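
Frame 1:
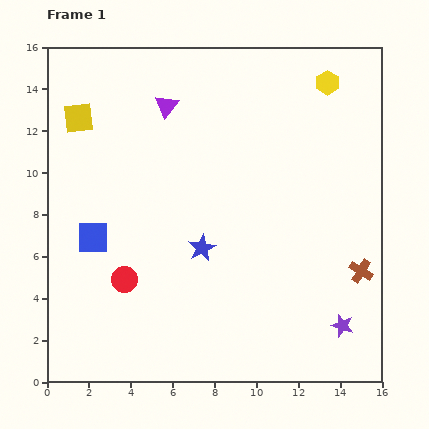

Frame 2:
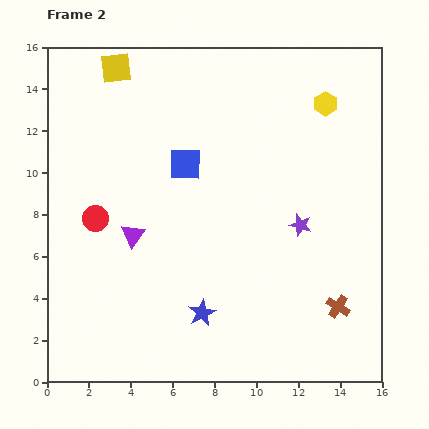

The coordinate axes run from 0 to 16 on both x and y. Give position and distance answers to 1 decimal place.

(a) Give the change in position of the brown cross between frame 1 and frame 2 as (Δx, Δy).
(-1.1, -1.7)

The brown cross was at (15.0, 5.3) in frame 1 and (13.9, 3.6) in frame 2.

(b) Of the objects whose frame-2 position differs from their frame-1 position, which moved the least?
the yellow hexagon

(moved 1.0)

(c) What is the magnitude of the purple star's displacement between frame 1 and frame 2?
5.2

The purple star moved from (14.1, 2.7) to (12.1, 7.5), a distance of √(2.0² + 4.8²) ≈ 5.2.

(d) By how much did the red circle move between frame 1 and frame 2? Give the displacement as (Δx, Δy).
(-1.4, 2.9)

The red circle was at (3.7, 4.9) in frame 1 and (2.3, 7.8) in frame 2.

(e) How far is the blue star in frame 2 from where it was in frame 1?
3.1

The blue star moved from (7.4, 6.4) to (7.4, 3.3), a distance of √(0.0² + 3.1²) ≈ 3.1.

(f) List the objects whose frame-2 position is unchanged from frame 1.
none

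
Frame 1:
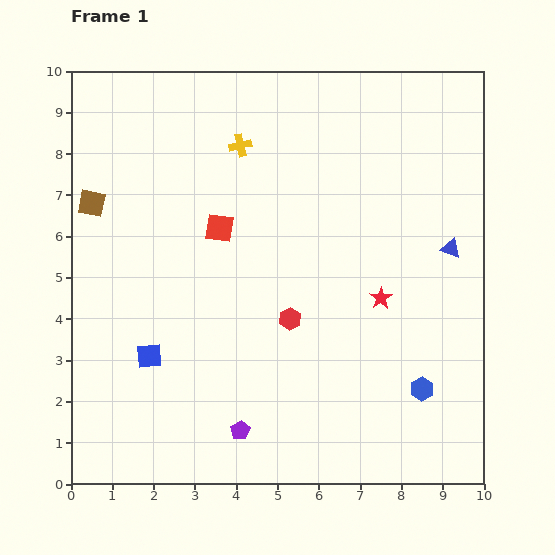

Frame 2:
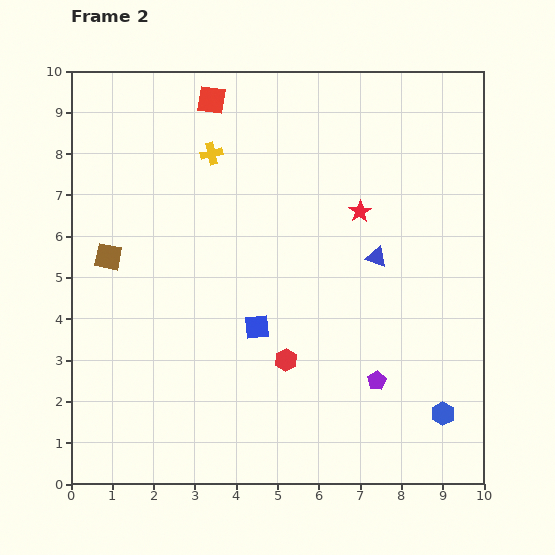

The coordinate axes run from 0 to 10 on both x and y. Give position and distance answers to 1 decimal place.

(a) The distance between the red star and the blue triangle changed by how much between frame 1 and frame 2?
-0.9

Distance in frame 1: 2.1. Distance in frame 2: 1.2.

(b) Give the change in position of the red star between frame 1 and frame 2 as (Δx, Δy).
(-0.5, 2.1)

The red star was at (7.5, 4.5) in frame 1 and (7.0, 6.6) in frame 2.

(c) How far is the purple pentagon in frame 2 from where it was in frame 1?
3.5

The purple pentagon moved from (4.1, 1.3) to (7.4, 2.5), a distance of √(3.3² + 1.2²) ≈ 3.5.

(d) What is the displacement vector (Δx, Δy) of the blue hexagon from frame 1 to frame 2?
(0.5, -0.6)

The blue hexagon was at (8.5, 2.3) in frame 1 and (9.0, 1.7) in frame 2.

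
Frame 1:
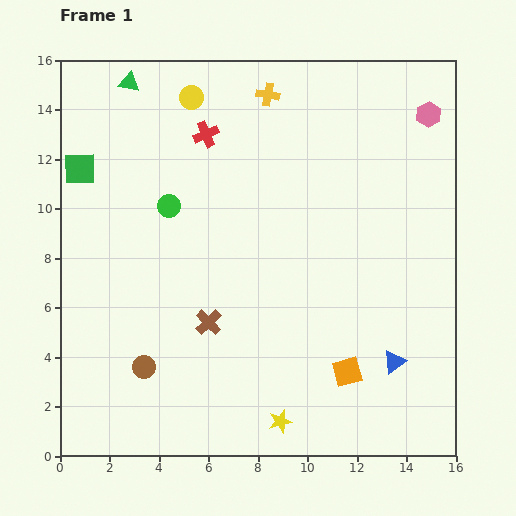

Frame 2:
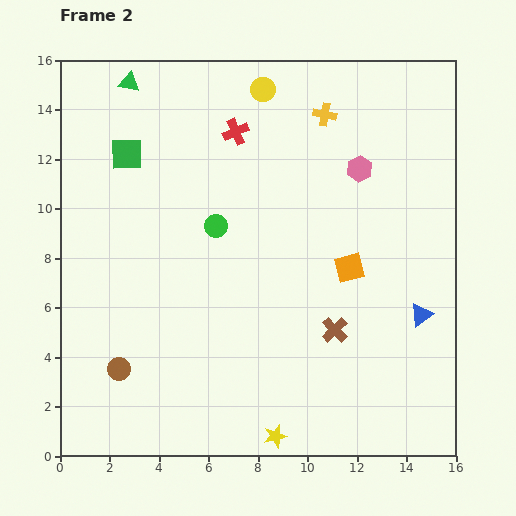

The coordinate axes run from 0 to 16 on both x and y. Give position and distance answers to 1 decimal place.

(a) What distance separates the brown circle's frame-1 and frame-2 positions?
1.0

The brown circle moved from (3.4, 3.6) to (2.4, 3.5), a distance of √(1.0² + 0.1²) ≈ 1.0.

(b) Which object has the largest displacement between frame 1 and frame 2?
the brown cross

(moved 5.1; next 4.2)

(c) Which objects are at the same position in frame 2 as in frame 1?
the green triangle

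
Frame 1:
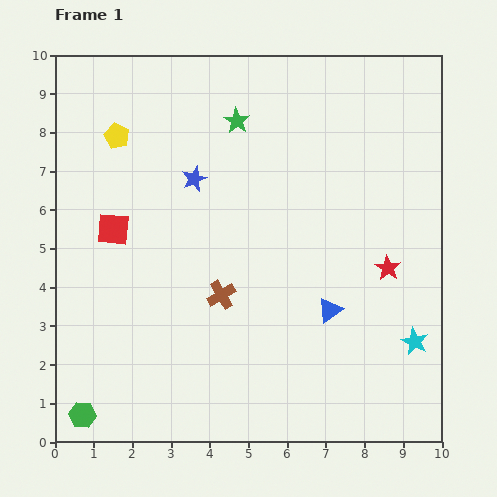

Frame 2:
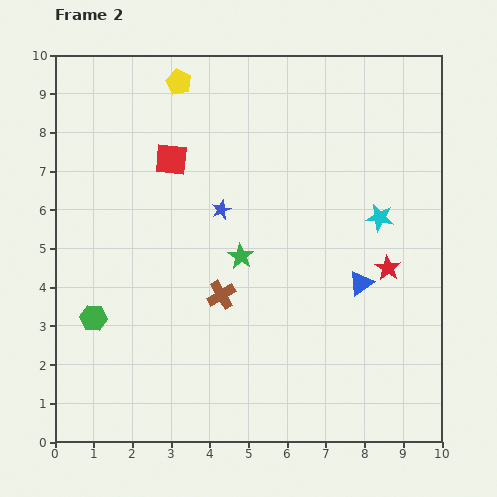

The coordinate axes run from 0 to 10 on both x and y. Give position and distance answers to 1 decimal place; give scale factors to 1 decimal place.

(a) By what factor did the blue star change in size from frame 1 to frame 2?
0.8×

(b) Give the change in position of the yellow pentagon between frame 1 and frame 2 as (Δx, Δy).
(1.6, 1.4)

The yellow pentagon was at (1.6, 7.9) in frame 1 and (3.2, 9.3) in frame 2.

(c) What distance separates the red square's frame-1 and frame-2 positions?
2.3

The red square moved from (1.5, 5.5) to (3.0, 7.3), a distance of √(1.5² + 1.8²) ≈ 2.3.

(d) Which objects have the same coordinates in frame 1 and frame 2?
the brown cross, the red star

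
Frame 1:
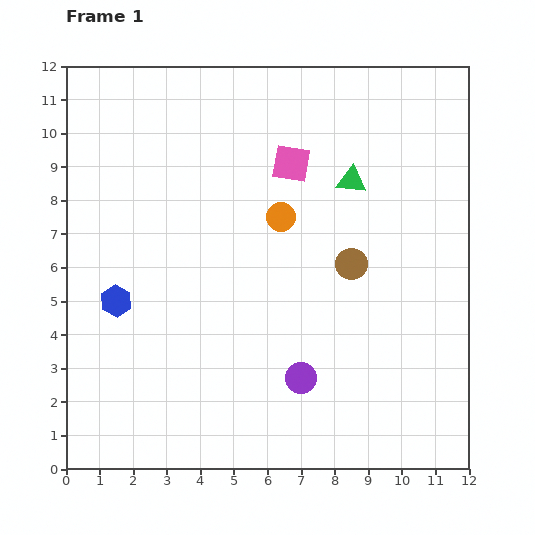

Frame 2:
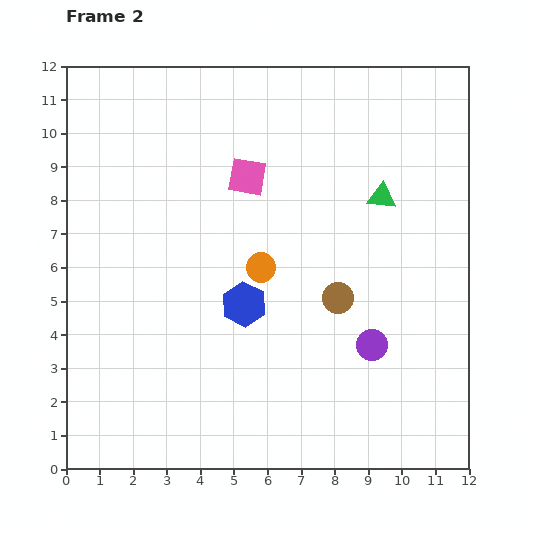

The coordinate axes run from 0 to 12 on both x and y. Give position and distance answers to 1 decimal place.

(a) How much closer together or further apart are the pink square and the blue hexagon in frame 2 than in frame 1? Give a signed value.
-2.8

Distance in frame 1: 6.6. Distance in frame 2: 3.8.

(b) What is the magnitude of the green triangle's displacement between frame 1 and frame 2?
1.0

The green triangle moved from (8.5, 8.6) to (9.4, 8.1), a distance of √(0.9² + 0.5²) ≈ 1.0.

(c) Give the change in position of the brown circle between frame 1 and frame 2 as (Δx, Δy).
(-0.4, -1.0)

The brown circle was at (8.5, 6.1) in frame 1 and (8.1, 5.1) in frame 2.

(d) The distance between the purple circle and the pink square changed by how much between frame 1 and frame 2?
-0.2

Distance in frame 1: 6.4. Distance in frame 2: 6.2.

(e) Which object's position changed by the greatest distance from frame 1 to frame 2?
the blue hexagon

(moved 3.8; next 2.3)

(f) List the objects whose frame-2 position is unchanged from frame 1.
none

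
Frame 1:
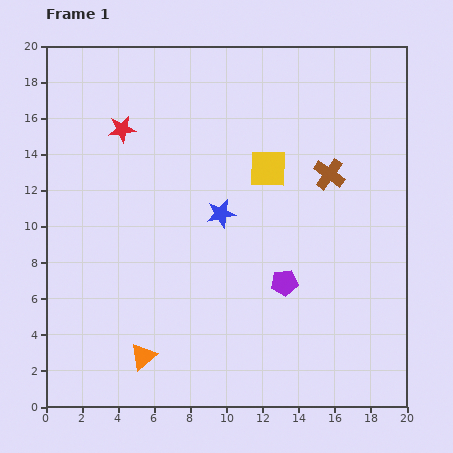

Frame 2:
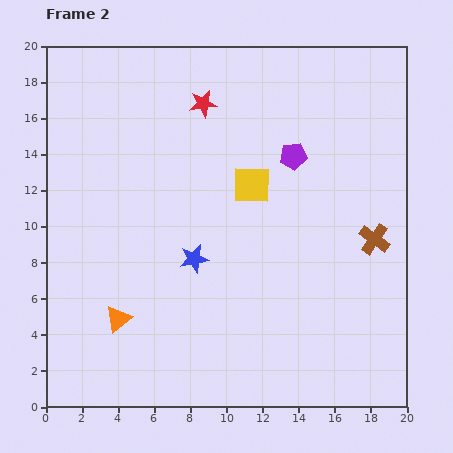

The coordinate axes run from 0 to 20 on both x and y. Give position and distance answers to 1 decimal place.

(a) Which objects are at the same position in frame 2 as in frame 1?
none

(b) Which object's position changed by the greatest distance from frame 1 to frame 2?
the purple pentagon

(moved 7.0; next 4.7)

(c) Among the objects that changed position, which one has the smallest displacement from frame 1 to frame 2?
the yellow square

(moved 1.3)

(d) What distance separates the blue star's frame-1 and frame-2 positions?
2.9

The blue star moved from (9.7, 10.7) to (8.2, 8.2), a distance of √(1.5² + 2.5²) ≈ 2.9.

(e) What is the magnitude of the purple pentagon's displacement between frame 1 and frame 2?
7.0

The purple pentagon moved from (13.2, 6.9) to (13.7, 13.9), a distance of √(0.5² + 7.0²) ≈ 7.0.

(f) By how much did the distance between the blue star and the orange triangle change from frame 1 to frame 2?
-3.7

Distance in frame 1: 9.0. Distance in frame 2: 5.3.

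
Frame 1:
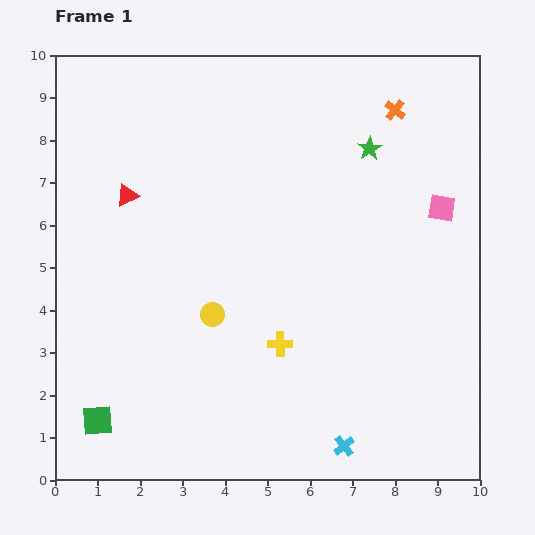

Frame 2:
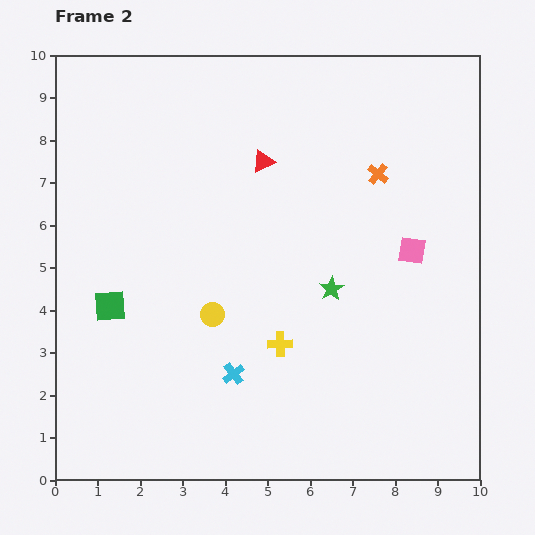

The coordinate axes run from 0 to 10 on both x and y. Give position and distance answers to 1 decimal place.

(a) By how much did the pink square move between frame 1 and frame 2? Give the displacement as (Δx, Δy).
(-0.7, -1.0)

The pink square was at (9.1, 6.4) in frame 1 and (8.4, 5.4) in frame 2.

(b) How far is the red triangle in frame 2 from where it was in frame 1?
3.3

The red triangle moved from (1.7, 6.7) to (4.9, 7.5), a distance of √(3.2² + 0.8²) ≈ 3.3.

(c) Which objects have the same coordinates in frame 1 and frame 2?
the yellow circle, the yellow cross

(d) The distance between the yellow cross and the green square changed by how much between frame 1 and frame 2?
-0.6

Distance in frame 1: 4.7. Distance in frame 2: 4.1.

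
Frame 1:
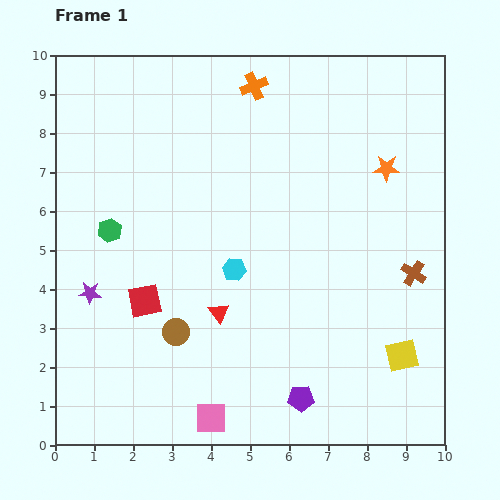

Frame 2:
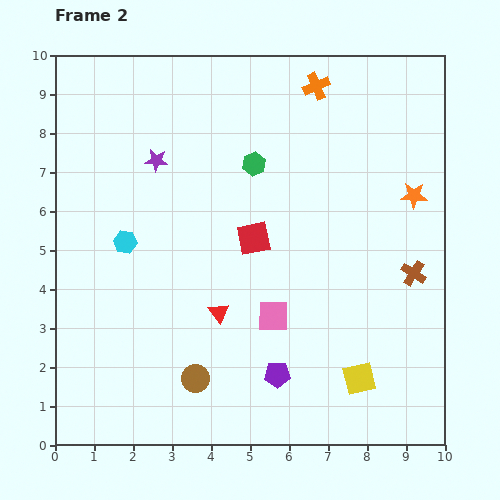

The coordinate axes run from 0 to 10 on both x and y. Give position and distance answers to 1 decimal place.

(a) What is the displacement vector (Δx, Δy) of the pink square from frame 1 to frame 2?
(1.6, 2.6)

The pink square was at (4.0, 0.7) in frame 1 and (5.6, 3.3) in frame 2.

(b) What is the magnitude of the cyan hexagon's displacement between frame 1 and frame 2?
2.9

The cyan hexagon moved from (4.6, 4.5) to (1.8, 5.2), a distance of √(2.8² + 0.7²) ≈ 2.9.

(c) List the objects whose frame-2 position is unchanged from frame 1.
the red triangle, the brown cross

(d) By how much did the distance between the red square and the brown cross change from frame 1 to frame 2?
-2.7

Distance in frame 1: 6.9. Distance in frame 2: 4.2.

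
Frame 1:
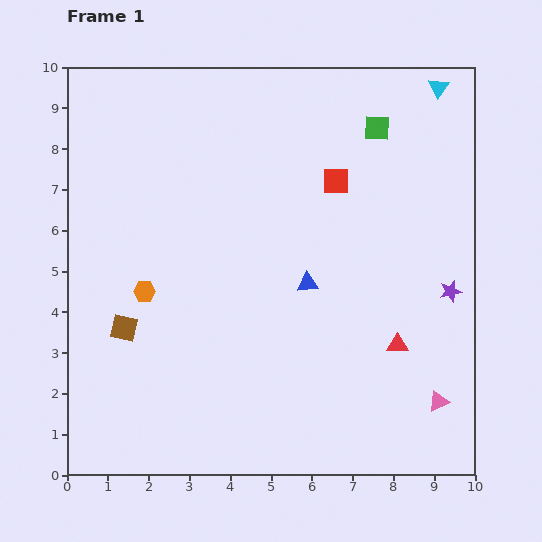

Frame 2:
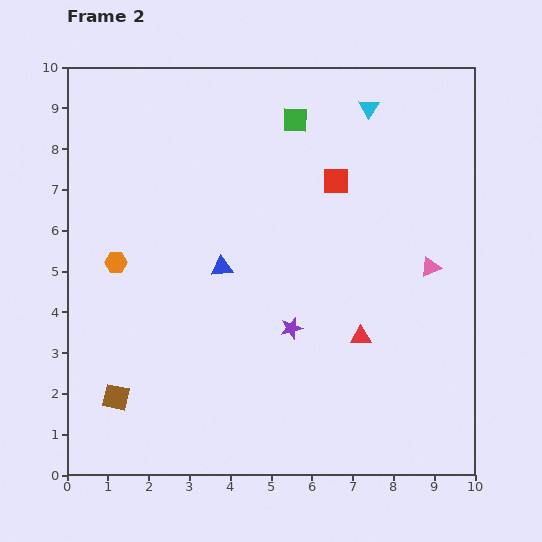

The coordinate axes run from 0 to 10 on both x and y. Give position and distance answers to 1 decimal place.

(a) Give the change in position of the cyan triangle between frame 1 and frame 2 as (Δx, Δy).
(-1.7, -0.5)

The cyan triangle was at (9.1, 9.5) in frame 1 and (7.4, 9.0) in frame 2.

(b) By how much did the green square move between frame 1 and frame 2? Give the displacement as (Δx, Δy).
(-2.0, 0.2)

The green square was at (7.6, 8.5) in frame 1 and (5.6, 8.7) in frame 2.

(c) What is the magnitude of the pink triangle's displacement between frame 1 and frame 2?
3.3

The pink triangle moved from (9.1, 1.8) to (8.9, 5.1), a distance of √(0.2² + 3.3²) ≈ 3.3.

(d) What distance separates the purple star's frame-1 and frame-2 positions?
4.0

The purple star moved from (9.4, 4.5) to (5.5, 3.6), a distance of √(3.9² + 0.9²) ≈ 4.0.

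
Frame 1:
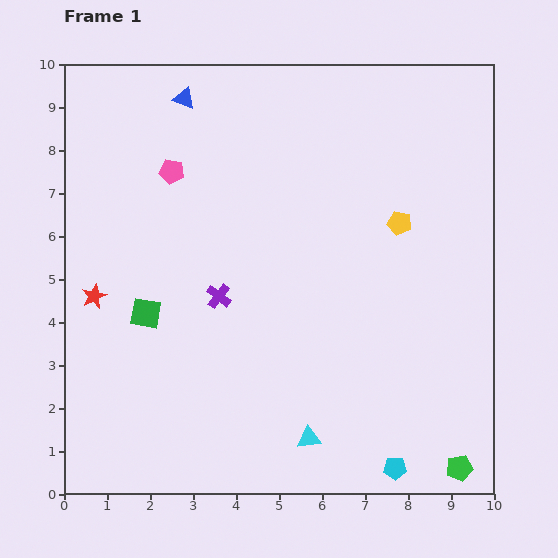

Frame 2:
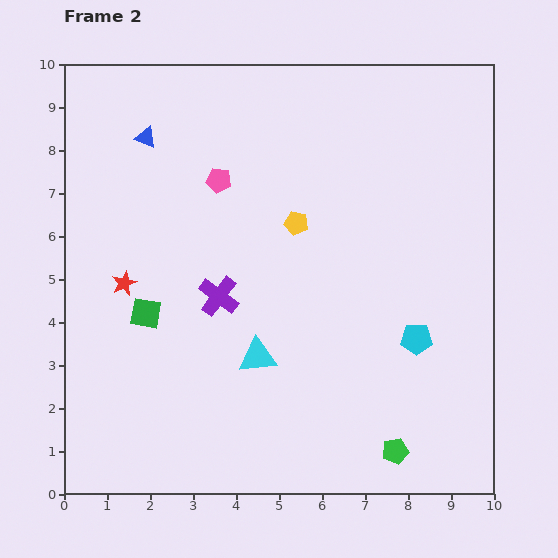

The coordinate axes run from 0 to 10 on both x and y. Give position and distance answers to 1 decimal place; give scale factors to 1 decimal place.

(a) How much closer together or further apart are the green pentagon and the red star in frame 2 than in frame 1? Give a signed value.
-2.0

Distance in frame 1: 9.4. Distance in frame 2: 7.4.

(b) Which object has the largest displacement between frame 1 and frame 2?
the cyan pentagon

(moved 3.0; next 2.4)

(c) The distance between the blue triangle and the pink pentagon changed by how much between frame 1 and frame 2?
+0.3

Distance in frame 1: 1.7. Distance in frame 2: 2.0.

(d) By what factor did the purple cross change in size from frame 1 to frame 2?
1.6×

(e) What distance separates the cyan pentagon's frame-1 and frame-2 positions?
3.0

The cyan pentagon moved from (7.7, 0.6) to (8.2, 3.6), a distance of √(0.5² + 3.0²) ≈ 3.0.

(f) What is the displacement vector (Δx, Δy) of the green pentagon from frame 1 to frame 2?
(-1.5, 0.4)

The green pentagon was at (9.2, 0.6) in frame 1 and (7.7, 1.0) in frame 2.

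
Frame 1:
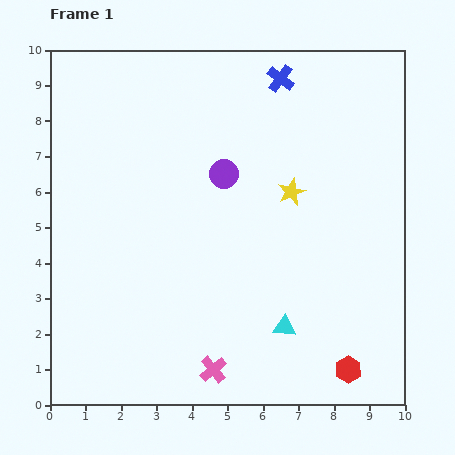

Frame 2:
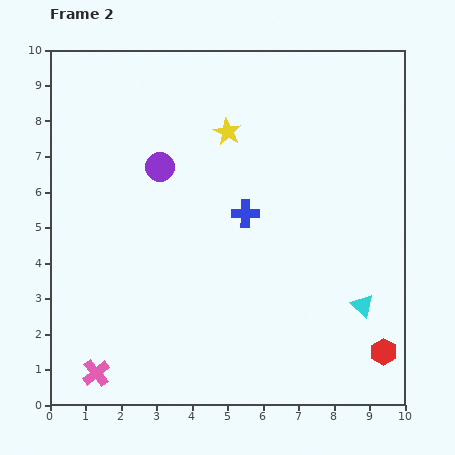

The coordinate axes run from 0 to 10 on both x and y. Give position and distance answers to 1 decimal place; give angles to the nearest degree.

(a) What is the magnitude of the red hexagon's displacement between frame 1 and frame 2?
1.1

The red hexagon moved from (8.4, 1.0) to (9.4, 1.5), a distance of √(1.0² + 0.5²) ≈ 1.1.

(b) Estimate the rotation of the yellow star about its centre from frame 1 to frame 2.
20° counter-clockwise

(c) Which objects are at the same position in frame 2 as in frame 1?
none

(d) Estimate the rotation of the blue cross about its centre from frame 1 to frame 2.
37° counter-clockwise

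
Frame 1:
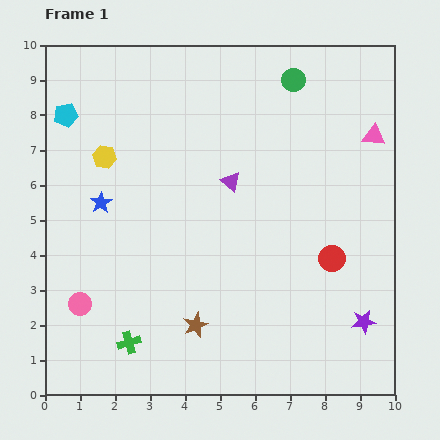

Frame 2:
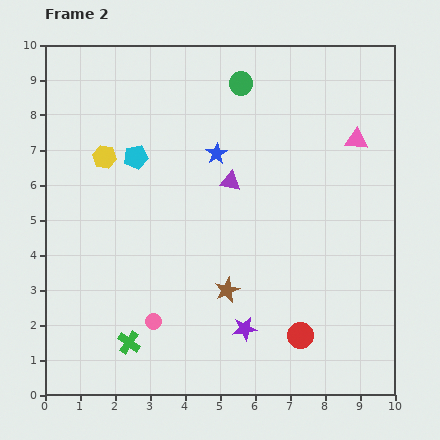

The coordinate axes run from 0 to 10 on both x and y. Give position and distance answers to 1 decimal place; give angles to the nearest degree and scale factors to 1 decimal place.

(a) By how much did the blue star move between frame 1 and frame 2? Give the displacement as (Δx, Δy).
(3.3, 1.4)

The blue star was at (1.6, 5.5) in frame 1 and (4.9, 6.9) in frame 2.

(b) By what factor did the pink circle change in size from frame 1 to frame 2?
0.7×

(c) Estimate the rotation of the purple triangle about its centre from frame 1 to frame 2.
30° counter-clockwise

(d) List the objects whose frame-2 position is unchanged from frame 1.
the yellow hexagon, the green cross, the purple triangle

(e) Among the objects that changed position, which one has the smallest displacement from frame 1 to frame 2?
the pink triangle

(moved 0.5)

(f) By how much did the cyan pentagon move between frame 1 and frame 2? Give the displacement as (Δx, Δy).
(2.0, -1.2)

The cyan pentagon was at (0.6, 8.0) in frame 1 and (2.6, 6.8) in frame 2.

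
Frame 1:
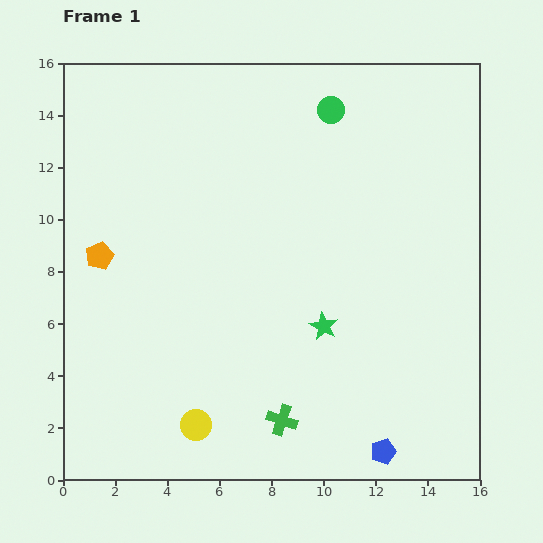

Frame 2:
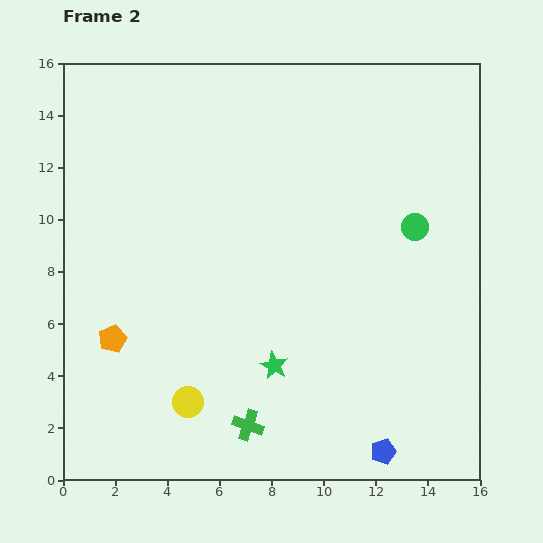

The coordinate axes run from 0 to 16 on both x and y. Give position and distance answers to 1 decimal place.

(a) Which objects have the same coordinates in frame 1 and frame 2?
the blue pentagon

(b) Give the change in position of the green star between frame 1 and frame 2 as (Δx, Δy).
(-1.9, -1.5)

The green star was at (10.0, 5.9) in frame 1 and (8.1, 4.4) in frame 2.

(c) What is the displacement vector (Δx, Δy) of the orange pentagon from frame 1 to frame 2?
(0.5, -3.2)

The orange pentagon was at (1.4, 8.6) in frame 1 and (1.9, 5.4) in frame 2.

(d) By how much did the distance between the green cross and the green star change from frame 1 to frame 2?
-1.4

Distance in frame 1: 3.9. Distance in frame 2: 2.5.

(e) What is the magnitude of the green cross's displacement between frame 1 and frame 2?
1.3

The green cross moved from (8.4, 2.3) to (7.1, 2.1), a distance of √(1.3² + 0.2²) ≈ 1.3.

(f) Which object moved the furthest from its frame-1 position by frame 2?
the green circle

(moved 5.5; next 3.2)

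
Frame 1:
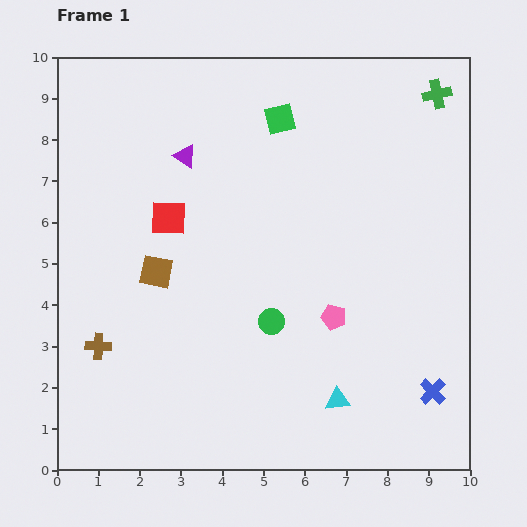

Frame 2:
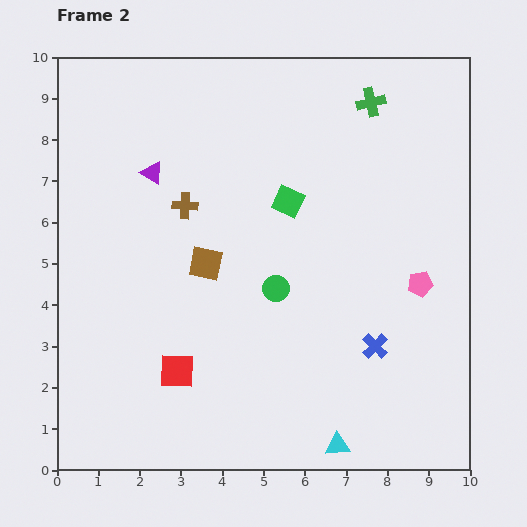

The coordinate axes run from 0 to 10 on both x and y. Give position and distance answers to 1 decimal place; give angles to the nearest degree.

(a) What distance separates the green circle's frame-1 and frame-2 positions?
0.8

The green circle moved from (5.2, 3.6) to (5.3, 4.4), a distance of √(0.1² + 0.8²) ≈ 0.8.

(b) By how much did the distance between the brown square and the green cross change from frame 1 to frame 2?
-2.4

Distance in frame 1: 8.0. Distance in frame 2: 5.6.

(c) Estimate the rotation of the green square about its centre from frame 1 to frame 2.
37° clockwise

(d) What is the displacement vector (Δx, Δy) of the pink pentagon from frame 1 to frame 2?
(2.1, 0.8)

The pink pentagon was at (6.7, 3.7) in frame 1 and (8.8, 4.5) in frame 2.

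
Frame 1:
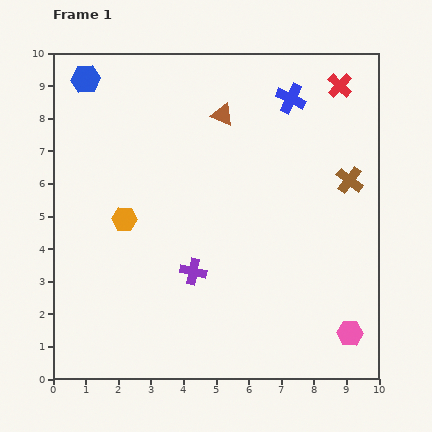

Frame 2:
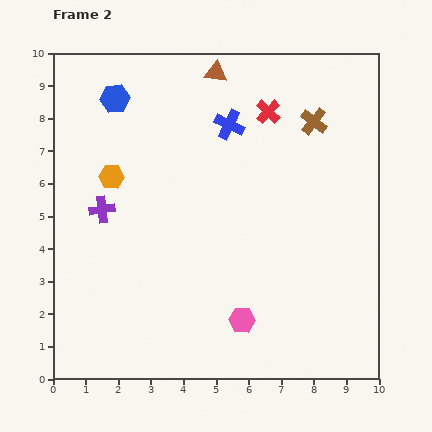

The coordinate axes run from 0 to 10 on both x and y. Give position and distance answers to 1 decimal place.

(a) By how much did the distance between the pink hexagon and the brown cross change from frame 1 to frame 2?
+1.8

Distance in frame 1: 4.7. Distance in frame 2: 6.5.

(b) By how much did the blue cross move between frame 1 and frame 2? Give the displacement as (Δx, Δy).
(-1.9, -0.8)

The blue cross was at (7.3, 8.6) in frame 1 and (5.4, 7.8) in frame 2.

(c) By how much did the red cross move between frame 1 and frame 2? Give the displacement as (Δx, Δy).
(-2.2, -0.8)

The red cross was at (8.8, 9.0) in frame 1 and (6.6, 8.2) in frame 2.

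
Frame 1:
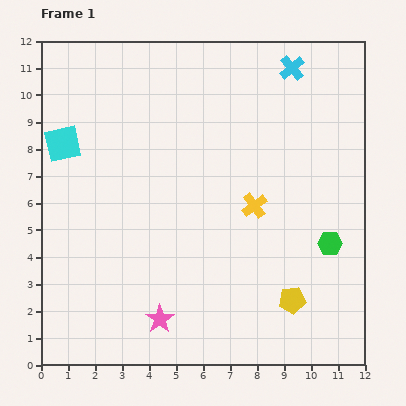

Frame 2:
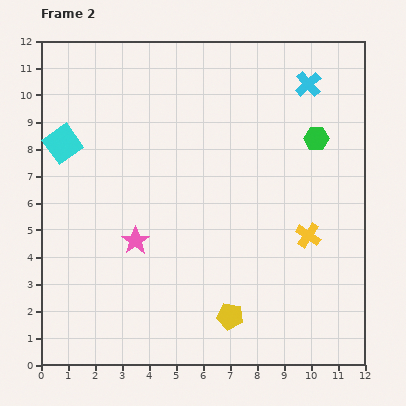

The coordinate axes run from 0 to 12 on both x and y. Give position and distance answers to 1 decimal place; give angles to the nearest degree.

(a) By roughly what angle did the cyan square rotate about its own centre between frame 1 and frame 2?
23° counter-clockwise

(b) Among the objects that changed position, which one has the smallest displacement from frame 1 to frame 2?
the cyan cross

(moved 0.8)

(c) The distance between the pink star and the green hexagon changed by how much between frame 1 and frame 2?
+0.8

Distance in frame 1: 6.9. Distance in frame 2: 7.7.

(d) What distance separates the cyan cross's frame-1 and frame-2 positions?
0.8

The cyan cross moved from (9.3, 11.0) to (9.9, 10.4), a distance of √(0.6² + 0.6²) ≈ 0.8.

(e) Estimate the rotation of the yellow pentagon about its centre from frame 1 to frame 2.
17° clockwise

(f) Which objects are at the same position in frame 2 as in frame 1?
the cyan square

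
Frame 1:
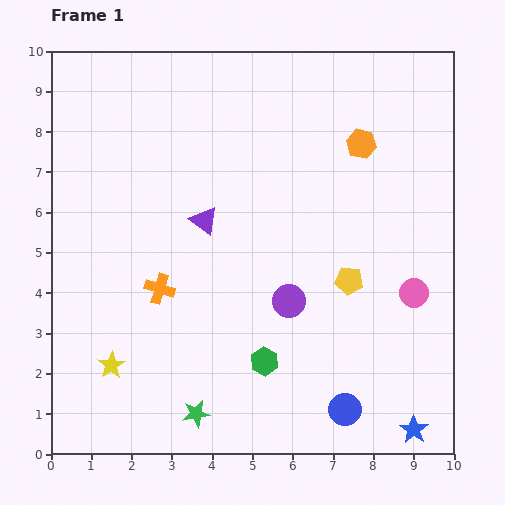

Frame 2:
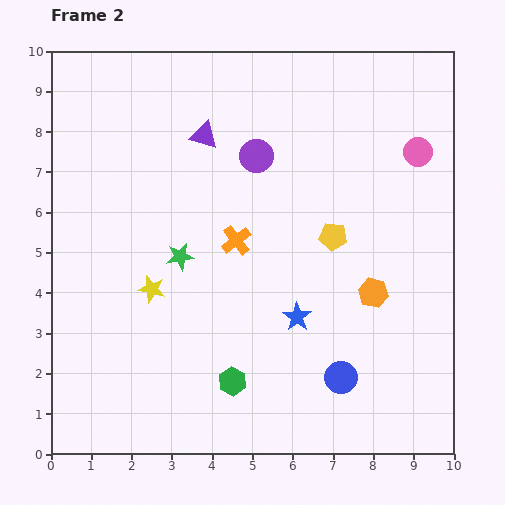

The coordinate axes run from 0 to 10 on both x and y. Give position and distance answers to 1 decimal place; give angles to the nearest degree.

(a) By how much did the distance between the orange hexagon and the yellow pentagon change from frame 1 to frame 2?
-1.7

Distance in frame 1: 3.4. Distance in frame 2: 1.7.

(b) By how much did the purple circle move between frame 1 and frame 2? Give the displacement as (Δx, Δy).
(-0.8, 3.6)

The purple circle was at (5.9, 3.8) in frame 1 and (5.1, 7.4) in frame 2.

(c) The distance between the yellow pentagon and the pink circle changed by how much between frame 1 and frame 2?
+1.4

Distance in frame 1: 1.6. Distance in frame 2: 3.0.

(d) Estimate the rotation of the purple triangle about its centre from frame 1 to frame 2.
22° counter-clockwise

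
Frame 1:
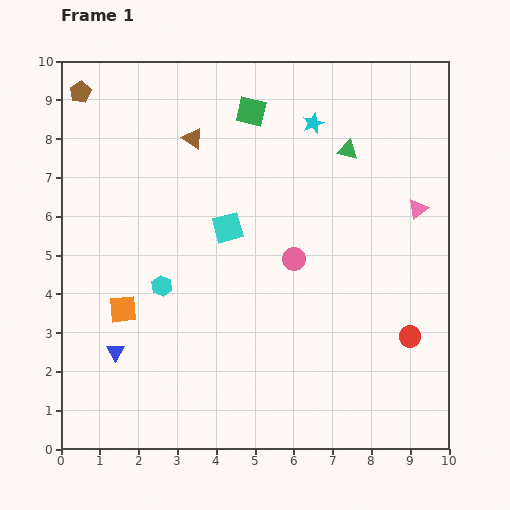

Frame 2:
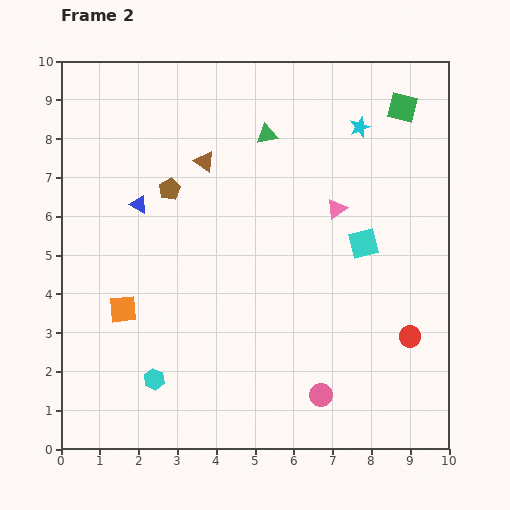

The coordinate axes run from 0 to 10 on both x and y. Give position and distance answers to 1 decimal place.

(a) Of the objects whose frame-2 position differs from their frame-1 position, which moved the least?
the brown triangle

(moved 0.7)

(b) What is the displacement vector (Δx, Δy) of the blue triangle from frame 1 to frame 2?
(0.6, 3.8)

The blue triangle was at (1.4, 2.5) in frame 1 and (2.0, 6.3) in frame 2.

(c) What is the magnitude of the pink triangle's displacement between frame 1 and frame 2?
2.1

The pink triangle moved from (9.2, 6.2) to (7.1, 6.2), a distance of √(2.1² + 0.0²) ≈ 2.1.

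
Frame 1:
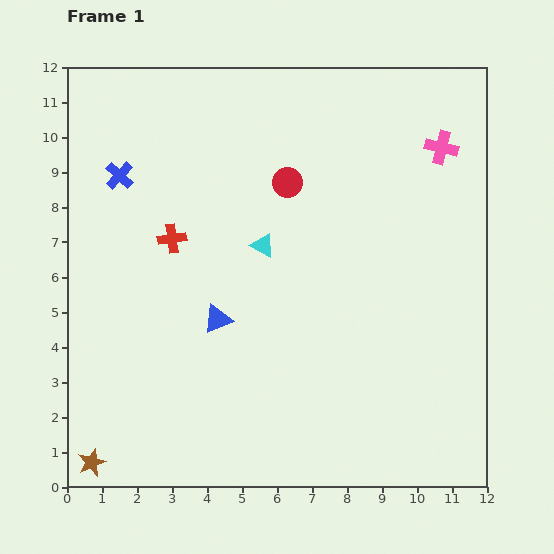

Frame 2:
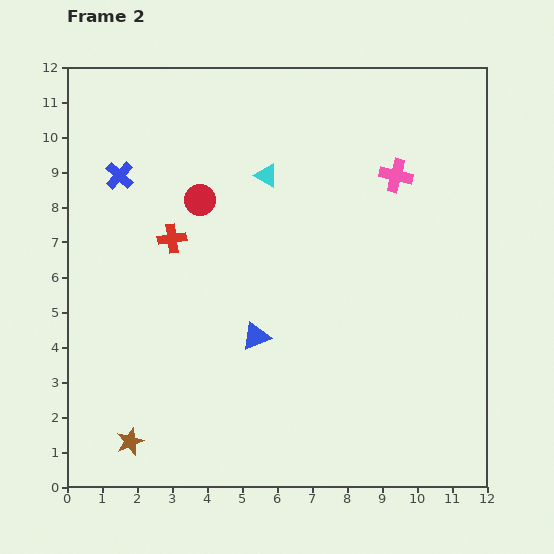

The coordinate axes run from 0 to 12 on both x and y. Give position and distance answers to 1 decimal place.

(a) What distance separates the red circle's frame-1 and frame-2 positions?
2.5

The red circle moved from (6.3, 8.7) to (3.8, 8.2), a distance of √(2.5² + 0.5²) ≈ 2.5.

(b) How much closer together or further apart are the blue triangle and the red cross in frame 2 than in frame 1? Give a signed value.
+1.1

Distance in frame 1: 2.6. Distance in frame 2: 3.7.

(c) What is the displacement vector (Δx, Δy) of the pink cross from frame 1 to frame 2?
(-1.3, -0.8)

The pink cross was at (10.7, 9.7) in frame 1 and (9.4, 8.9) in frame 2.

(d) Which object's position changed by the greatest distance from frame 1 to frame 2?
the red circle

(moved 2.5; next 2.0)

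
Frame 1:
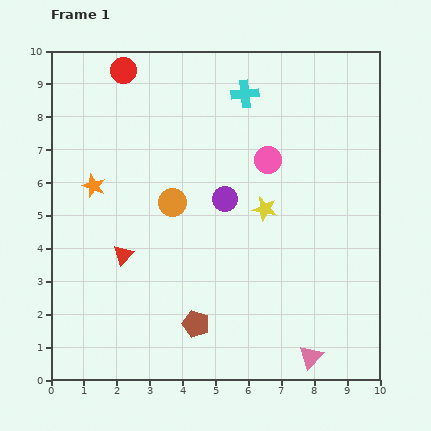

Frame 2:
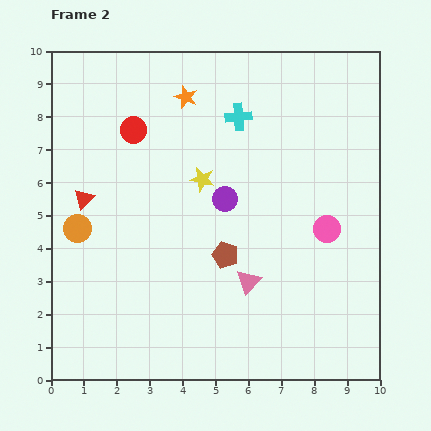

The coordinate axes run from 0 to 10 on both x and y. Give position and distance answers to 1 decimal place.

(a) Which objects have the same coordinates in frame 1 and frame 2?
the purple circle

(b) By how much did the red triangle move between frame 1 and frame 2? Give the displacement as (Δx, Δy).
(-1.2, 1.7)

The red triangle was at (2.2, 3.8) in frame 1 and (1.0, 5.5) in frame 2.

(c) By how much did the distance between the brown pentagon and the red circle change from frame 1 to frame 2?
-3.3

Distance in frame 1: 8.0. Distance in frame 2: 4.7.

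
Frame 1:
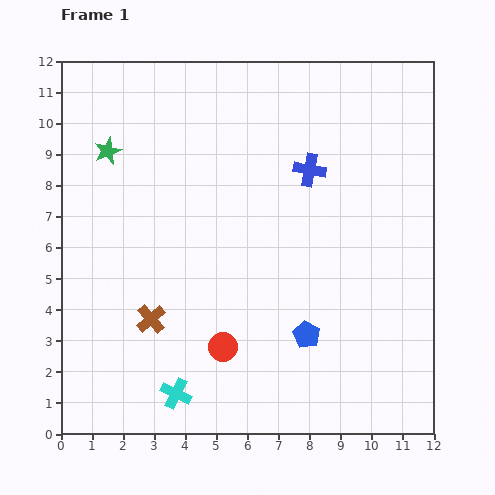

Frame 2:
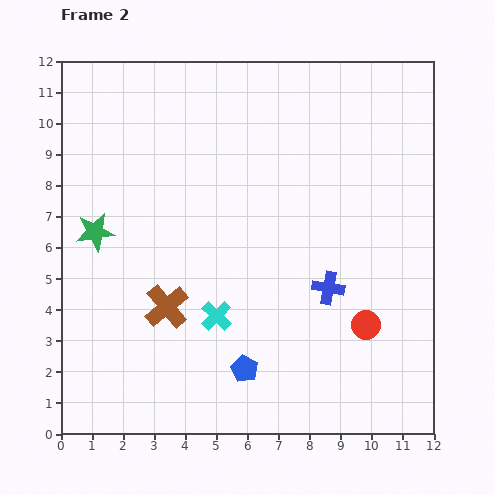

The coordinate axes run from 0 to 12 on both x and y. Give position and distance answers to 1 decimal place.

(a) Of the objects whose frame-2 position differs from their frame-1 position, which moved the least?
the brown cross

(moved 0.6)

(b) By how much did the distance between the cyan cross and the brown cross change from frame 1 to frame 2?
-0.9

Distance in frame 1: 2.5. Distance in frame 2: 1.6.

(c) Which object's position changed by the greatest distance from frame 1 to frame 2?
the red circle

(moved 4.7; next 3.8)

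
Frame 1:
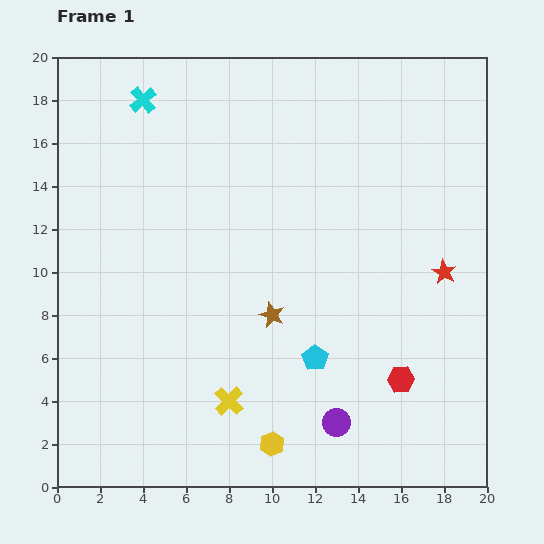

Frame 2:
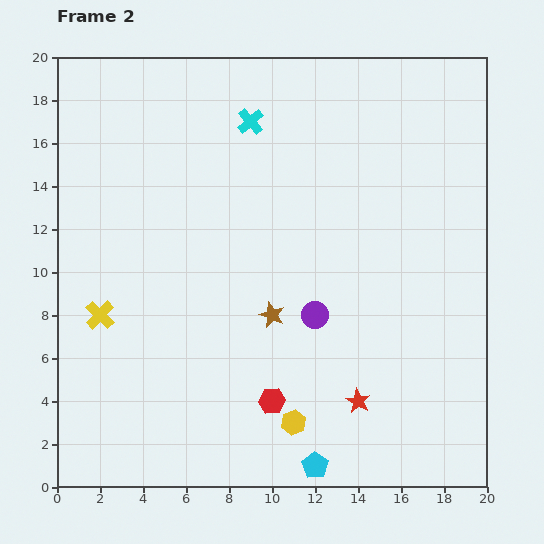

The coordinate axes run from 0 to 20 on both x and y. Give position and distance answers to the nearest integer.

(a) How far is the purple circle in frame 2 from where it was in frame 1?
5

The purple circle moved from (13, 3) to (12, 8), a distance of √(1² + 5²) ≈ 5.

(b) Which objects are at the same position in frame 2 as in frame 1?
the brown star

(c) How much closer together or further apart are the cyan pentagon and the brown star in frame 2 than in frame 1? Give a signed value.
+4

Distance in frame 1: 3. Distance in frame 2: 7.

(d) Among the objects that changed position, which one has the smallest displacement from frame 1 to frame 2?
the yellow hexagon

(moved 1)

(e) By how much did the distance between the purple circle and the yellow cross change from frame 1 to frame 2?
+5

Distance in frame 1: 5. Distance in frame 2: 10.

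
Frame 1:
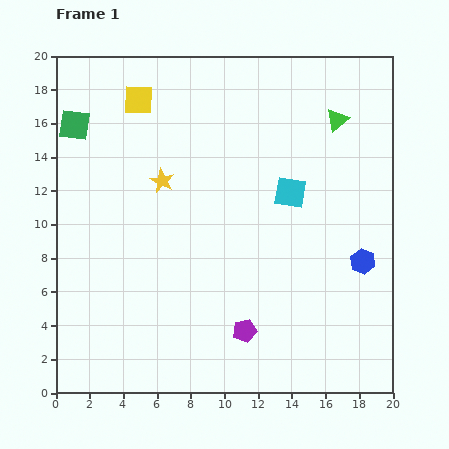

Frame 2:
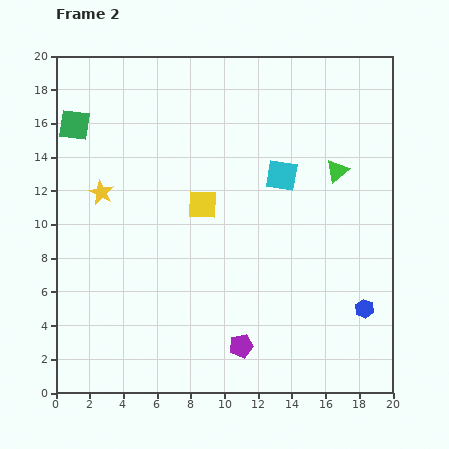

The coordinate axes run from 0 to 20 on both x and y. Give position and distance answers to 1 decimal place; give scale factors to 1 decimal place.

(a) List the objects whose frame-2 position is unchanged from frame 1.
the green square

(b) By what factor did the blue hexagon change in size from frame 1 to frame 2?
0.8×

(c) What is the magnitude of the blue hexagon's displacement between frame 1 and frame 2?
2.8

The blue hexagon moved from (18.2, 7.8) to (18.3, 5.0), a distance of √(0.1² + 2.8²) ≈ 2.8.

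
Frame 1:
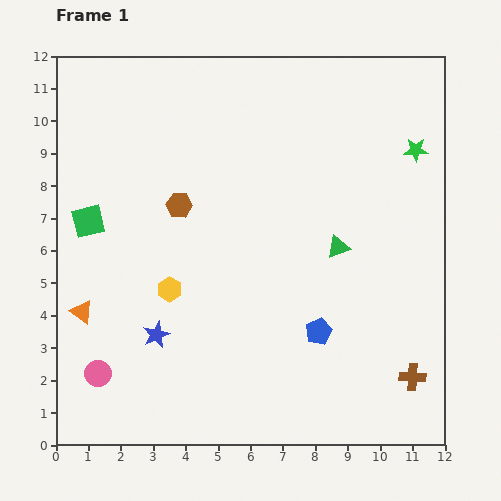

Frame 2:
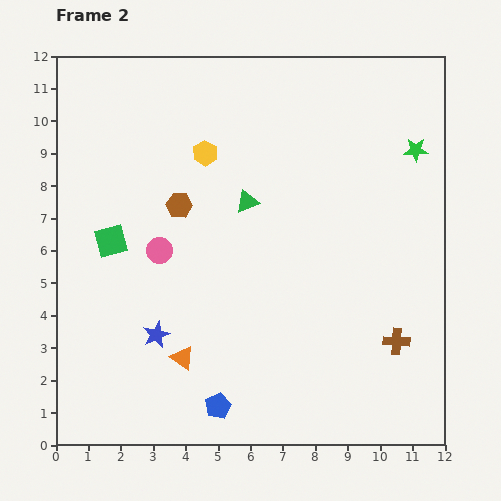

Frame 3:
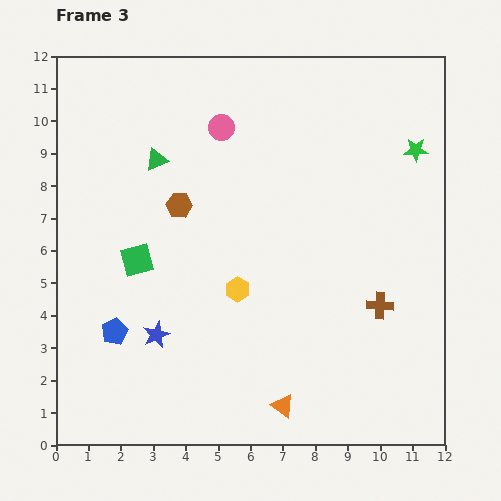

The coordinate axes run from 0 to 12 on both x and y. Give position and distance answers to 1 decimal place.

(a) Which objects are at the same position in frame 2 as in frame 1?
the brown hexagon, the blue star, the green star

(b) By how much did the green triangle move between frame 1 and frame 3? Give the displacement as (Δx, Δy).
(-5.6, 2.7)

The green triangle was at (8.7, 6.1) in frame 1 and (3.1, 8.8) in frame 3.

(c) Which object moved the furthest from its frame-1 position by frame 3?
the pink circle

(moved 8.5; next 6.8)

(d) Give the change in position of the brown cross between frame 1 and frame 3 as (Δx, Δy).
(-1.0, 2.2)

The brown cross was at (11.0, 2.1) in frame 1 and (10.0, 4.3) in frame 3.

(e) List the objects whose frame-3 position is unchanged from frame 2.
the brown hexagon, the blue star, the green star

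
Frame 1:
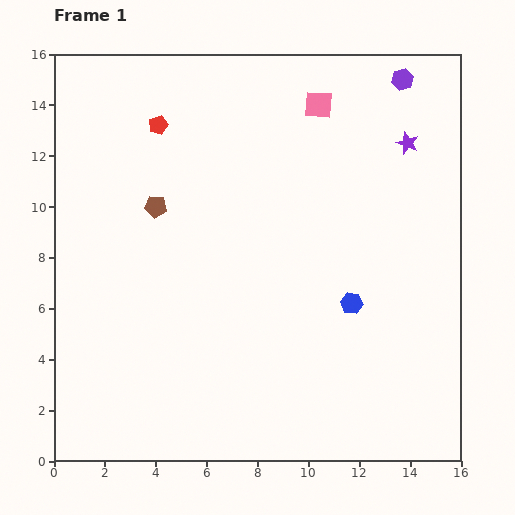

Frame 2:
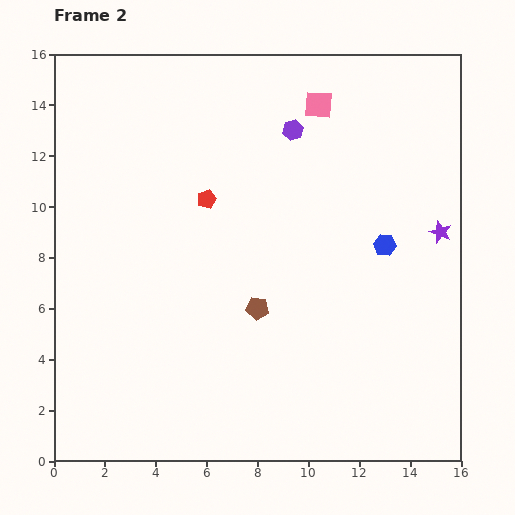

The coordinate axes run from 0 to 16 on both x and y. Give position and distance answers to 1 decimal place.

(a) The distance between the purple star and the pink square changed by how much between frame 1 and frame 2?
+3.1

Distance in frame 1: 3.8. Distance in frame 2: 6.9.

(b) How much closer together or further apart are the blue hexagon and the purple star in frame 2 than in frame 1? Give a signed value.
-4.4

Distance in frame 1: 6.7. Distance in frame 2: 2.3.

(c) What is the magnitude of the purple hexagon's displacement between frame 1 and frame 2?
4.7

The purple hexagon moved from (13.7, 15.0) to (9.4, 13.0), a distance of √(4.3² + 2.0²) ≈ 4.7.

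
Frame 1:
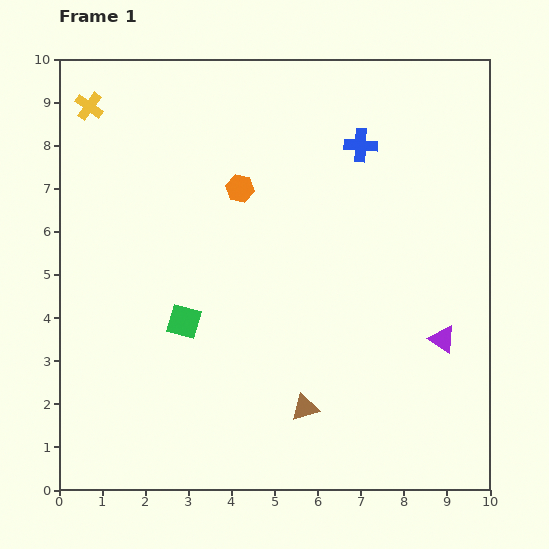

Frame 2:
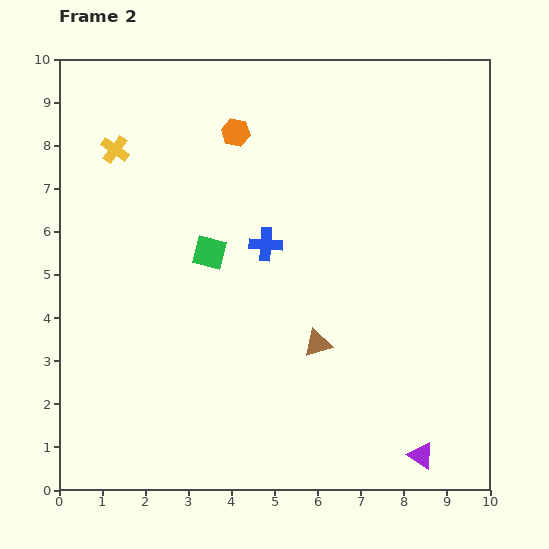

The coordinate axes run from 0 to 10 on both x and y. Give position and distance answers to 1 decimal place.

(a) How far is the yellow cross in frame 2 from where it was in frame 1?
1.2

The yellow cross moved from (0.7, 8.9) to (1.3, 7.9), a distance of √(0.6² + 1.0²) ≈ 1.2.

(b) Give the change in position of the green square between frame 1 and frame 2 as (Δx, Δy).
(0.6, 1.6)

The green square was at (2.9, 3.9) in frame 1 and (3.5, 5.5) in frame 2.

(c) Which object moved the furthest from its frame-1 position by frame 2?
the blue cross

(moved 3.2; next 2.7)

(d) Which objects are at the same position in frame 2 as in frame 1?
none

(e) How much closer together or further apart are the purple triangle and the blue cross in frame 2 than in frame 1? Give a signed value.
+1.2

Distance in frame 1: 4.9. Distance in frame 2: 6.1.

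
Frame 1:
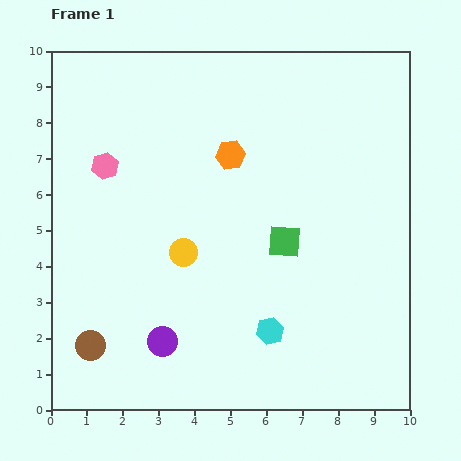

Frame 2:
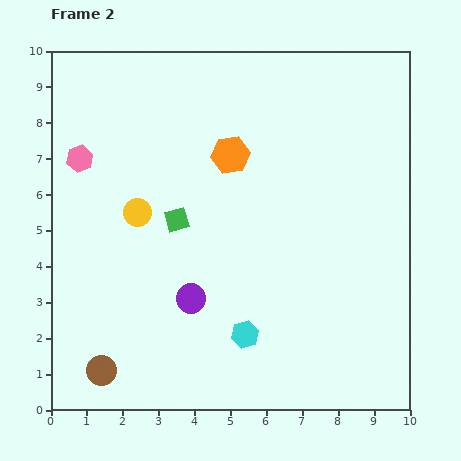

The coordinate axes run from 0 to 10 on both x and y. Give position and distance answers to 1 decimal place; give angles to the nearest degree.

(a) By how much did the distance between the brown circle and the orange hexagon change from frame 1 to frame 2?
+0.4

Distance in frame 1: 6.6. Distance in frame 2: 7.0.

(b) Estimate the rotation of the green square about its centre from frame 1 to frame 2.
20° counter-clockwise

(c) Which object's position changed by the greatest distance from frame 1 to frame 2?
the green square

(moved 3.1; next 1.7)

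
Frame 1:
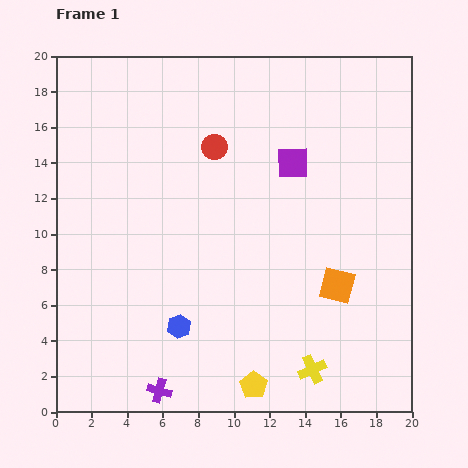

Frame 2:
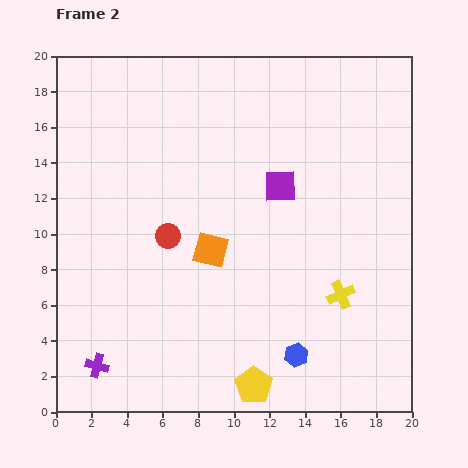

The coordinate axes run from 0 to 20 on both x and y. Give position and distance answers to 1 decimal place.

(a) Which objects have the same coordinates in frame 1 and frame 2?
the yellow pentagon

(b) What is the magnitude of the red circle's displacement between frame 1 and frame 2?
5.6

The red circle moved from (8.9, 14.9) to (6.3, 9.9), a distance of √(2.6² + 5.0²) ≈ 5.6.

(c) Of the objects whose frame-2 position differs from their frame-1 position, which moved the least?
the purple square

(moved 1.5)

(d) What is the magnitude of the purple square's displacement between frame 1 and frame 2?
1.5

The purple square moved from (13.3, 14.0) to (12.6, 12.7), a distance of √(0.7² + 1.3²) ≈ 1.5.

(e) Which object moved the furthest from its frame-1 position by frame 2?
the orange square

(moved 7.4; next 6.8)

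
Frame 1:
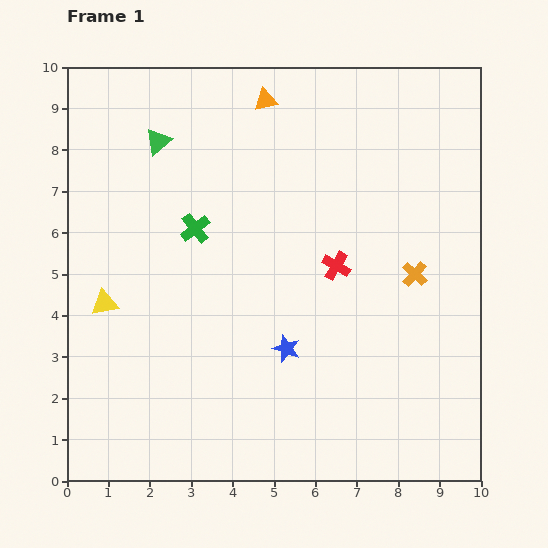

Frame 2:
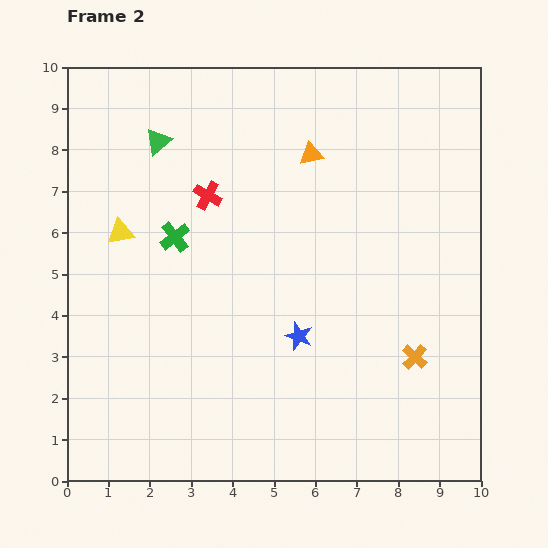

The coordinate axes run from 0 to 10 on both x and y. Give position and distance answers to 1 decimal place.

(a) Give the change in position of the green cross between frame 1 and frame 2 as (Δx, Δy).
(-0.5, -0.2)

The green cross was at (3.1, 6.1) in frame 1 and (2.6, 5.9) in frame 2.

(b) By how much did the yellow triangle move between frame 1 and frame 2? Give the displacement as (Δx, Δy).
(0.4, 1.7)

The yellow triangle was at (0.9, 4.3) in frame 1 and (1.3, 6.0) in frame 2.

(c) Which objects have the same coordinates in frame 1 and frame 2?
the green triangle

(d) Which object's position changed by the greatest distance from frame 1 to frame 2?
the red cross

(moved 3.5; next 2.0)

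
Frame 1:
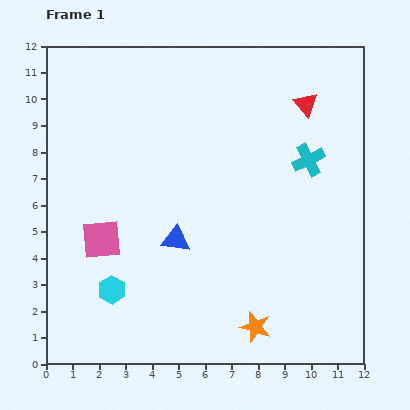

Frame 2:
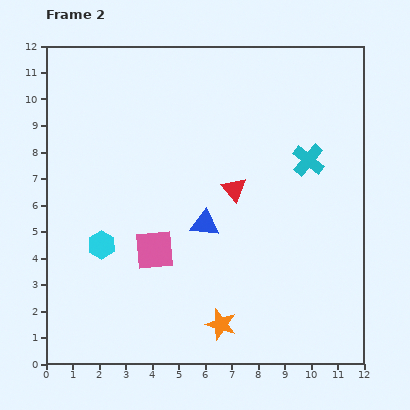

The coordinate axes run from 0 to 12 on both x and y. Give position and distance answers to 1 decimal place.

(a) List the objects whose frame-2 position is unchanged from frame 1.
the cyan cross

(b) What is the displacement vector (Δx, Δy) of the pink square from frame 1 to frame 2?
(2.0, -0.4)

The pink square was at (2.1, 4.7) in frame 1 and (4.1, 4.3) in frame 2.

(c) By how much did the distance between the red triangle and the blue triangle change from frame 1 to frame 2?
-5.4

Distance in frame 1: 7.1. Distance in frame 2: 1.7.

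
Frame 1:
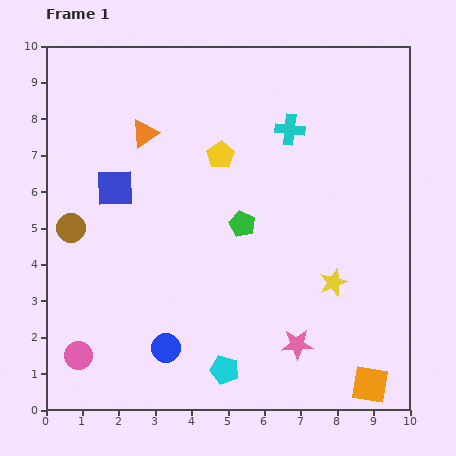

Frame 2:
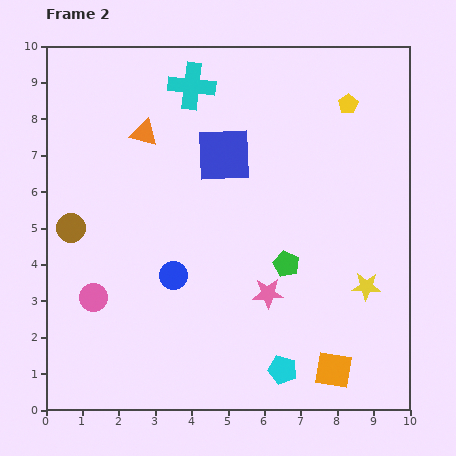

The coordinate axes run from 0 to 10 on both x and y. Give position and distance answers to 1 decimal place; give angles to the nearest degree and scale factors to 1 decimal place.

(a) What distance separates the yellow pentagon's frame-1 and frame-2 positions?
3.8

The yellow pentagon moved from (4.8, 7.0) to (8.3, 8.4), a distance of √(3.5² + 1.4²) ≈ 3.8.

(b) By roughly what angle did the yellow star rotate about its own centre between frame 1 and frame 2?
22° clockwise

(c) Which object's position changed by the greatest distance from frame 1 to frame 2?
the yellow pentagon

(moved 3.8; next 3.1)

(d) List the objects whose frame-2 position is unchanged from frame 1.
the brown circle, the orange triangle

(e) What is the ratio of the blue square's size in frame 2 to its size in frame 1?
1.5×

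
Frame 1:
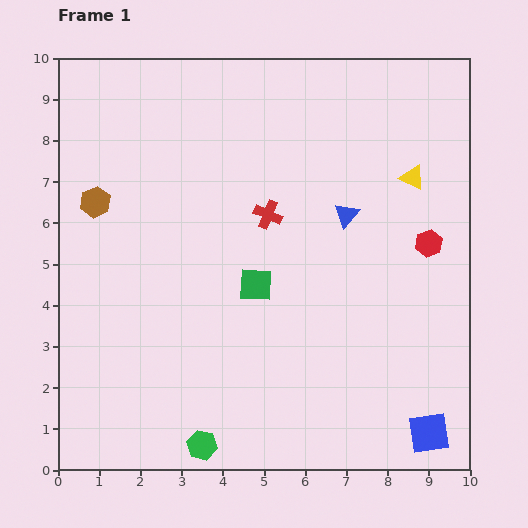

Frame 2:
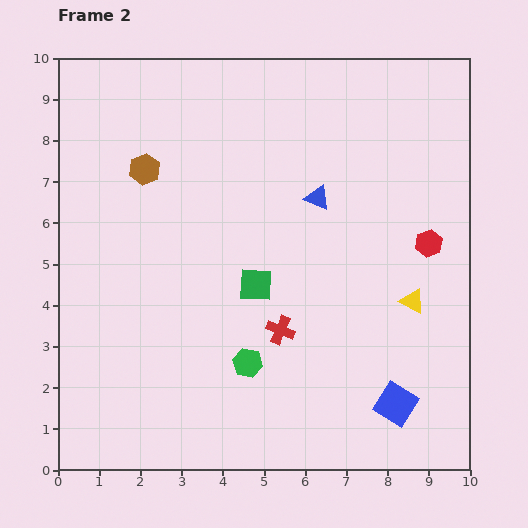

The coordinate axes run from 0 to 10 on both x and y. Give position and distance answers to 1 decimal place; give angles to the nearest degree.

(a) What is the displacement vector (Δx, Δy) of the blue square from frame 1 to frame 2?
(-0.8, 0.7)

The blue square was at (9.0, 0.9) in frame 1 and (8.2, 1.6) in frame 2.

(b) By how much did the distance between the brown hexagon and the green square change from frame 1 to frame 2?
-0.5

Distance in frame 1: 4.4. Distance in frame 2: 3.9.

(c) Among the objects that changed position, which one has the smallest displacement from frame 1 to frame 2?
the blue triangle

(moved 0.8)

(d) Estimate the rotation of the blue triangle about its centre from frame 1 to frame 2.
47° counter-clockwise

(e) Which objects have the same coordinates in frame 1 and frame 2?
the red hexagon, the green square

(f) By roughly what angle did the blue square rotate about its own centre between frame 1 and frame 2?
40° clockwise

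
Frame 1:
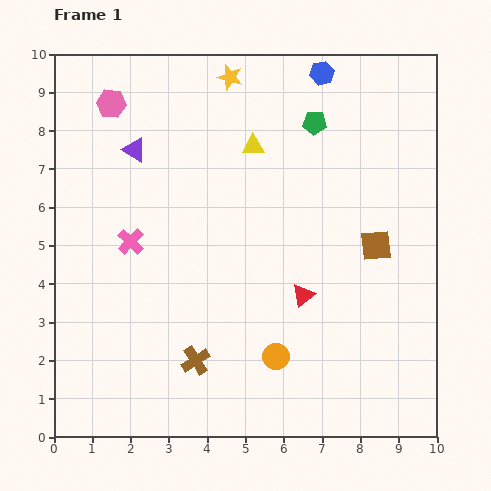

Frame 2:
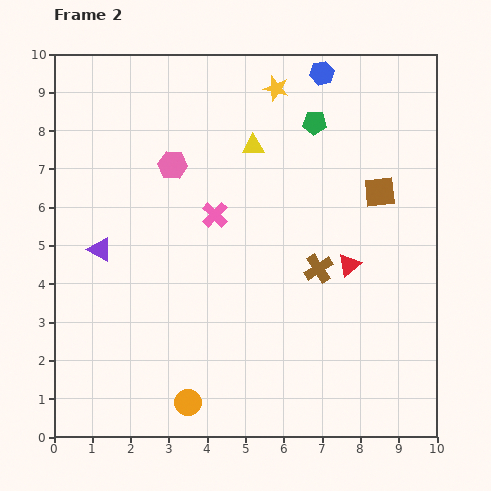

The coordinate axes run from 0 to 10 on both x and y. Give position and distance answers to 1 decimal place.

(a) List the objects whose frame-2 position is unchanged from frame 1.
the blue hexagon, the green pentagon, the yellow triangle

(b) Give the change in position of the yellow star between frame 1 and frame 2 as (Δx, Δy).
(1.2, -0.3)

The yellow star was at (4.6, 9.4) in frame 1 and (5.8, 9.1) in frame 2.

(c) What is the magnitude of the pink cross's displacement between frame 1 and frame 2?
2.3

The pink cross moved from (2.0, 5.1) to (4.2, 5.8), a distance of √(2.2² + 0.7²) ≈ 2.3.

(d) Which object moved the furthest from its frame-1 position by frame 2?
the brown cross

(moved 4.0; next 2.8)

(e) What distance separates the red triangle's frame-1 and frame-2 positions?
1.4

The red triangle moved from (6.5, 3.7) to (7.7, 4.5), a distance of √(1.2² + 0.8²) ≈ 1.4.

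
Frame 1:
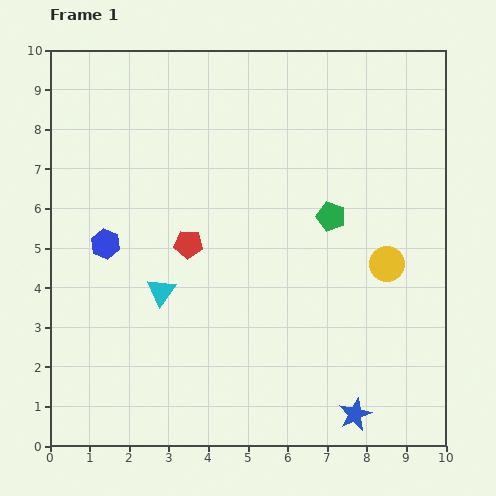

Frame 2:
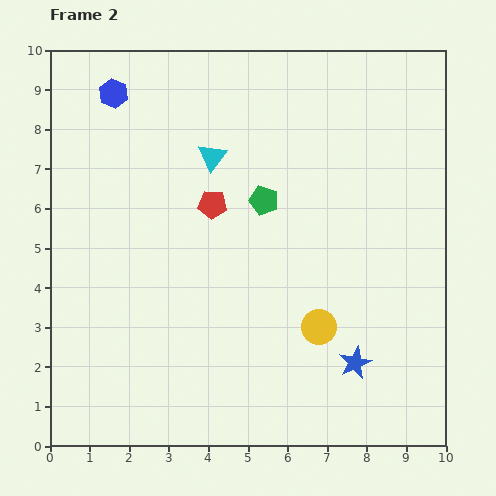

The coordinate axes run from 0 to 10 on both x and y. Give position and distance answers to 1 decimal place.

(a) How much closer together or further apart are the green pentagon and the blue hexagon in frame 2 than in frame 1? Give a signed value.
-1.0

Distance in frame 1: 5.7. Distance in frame 2: 4.7.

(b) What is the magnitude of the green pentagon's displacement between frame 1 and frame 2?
1.7

The green pentagon moved from (7.1, 5.8) to (5.4, 6.2), a distance of √(1.7² + 0.4²) ≈ 1.7.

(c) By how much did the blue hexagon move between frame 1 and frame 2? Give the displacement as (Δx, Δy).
(0.2, 3.8)

The blue hexagon was at (1.4, 5.1) in frame 1 and (1.6, 8.9) in frame 2.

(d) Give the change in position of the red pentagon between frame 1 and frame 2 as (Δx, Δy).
(0.6, 1.0)

The red pentagon was at (3.5, 5.1) in frame 1 and (4.1, 6.1) in frame 2.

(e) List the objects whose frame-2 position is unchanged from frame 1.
none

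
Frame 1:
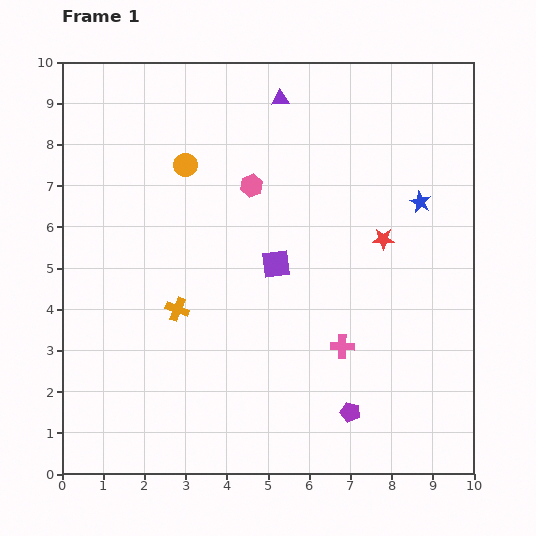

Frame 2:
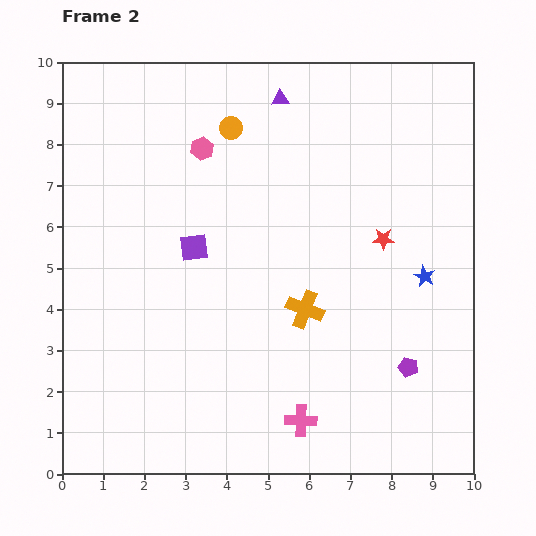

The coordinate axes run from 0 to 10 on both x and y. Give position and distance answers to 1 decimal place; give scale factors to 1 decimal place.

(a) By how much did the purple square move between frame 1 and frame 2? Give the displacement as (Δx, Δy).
(-2.0, 0.4)

The purple square was at (5.2, 5.1) in frame 1 and (3.2, 5.5) in frame 2.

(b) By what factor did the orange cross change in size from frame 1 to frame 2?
1.6×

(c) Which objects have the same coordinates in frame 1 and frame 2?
the red star, the purple triangle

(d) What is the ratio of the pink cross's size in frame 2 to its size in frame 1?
1.3×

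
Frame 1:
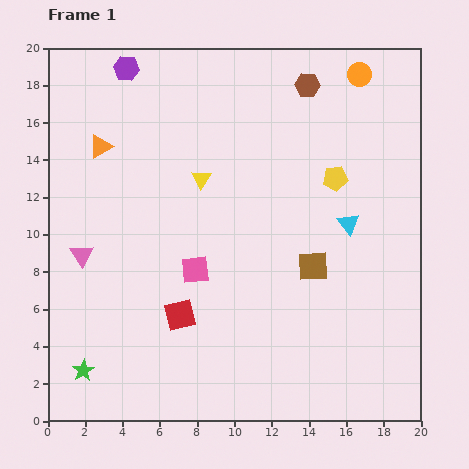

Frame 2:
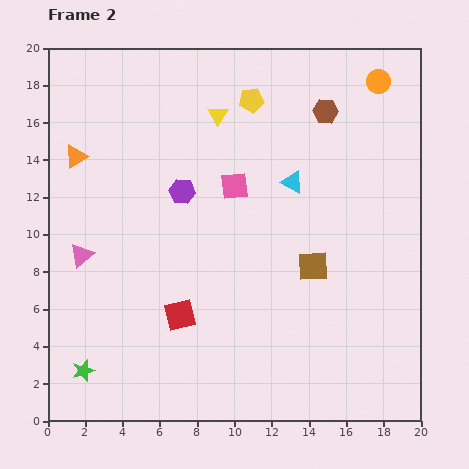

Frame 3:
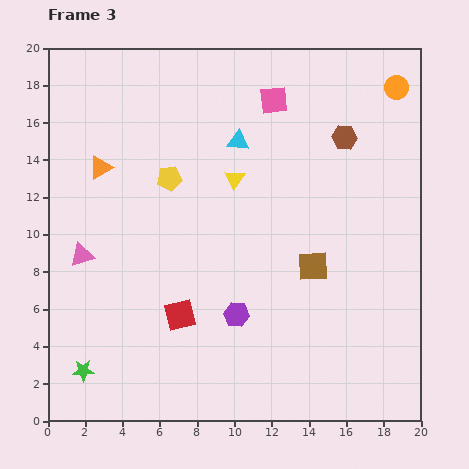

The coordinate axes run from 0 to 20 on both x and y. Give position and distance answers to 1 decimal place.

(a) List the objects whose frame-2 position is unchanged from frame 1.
the green star, the red square, the pink triangle, the brown square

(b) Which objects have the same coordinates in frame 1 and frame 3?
the green star, the red square, the pink triangle, the brown square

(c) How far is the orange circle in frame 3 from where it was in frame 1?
2.1

The orange circle moved from (16.7, 18.6) to (18.7, 17.9), a distance of √(2.0² + 0.7²) ≈ 2.1.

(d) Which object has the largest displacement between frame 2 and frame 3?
the purple hexagon

(moved 7.2; next 6.1)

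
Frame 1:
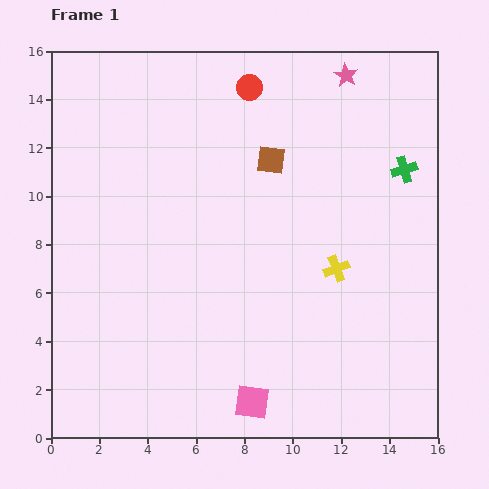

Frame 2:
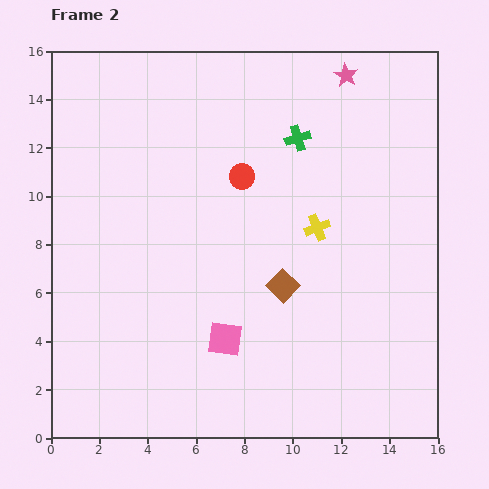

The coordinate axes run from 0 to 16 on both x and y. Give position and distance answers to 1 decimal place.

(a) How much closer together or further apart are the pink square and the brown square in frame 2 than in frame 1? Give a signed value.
-6.7

Distance in frame 1: 10.0. Distance in frame 2: 3.3.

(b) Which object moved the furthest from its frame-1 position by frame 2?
the brown square

(moved 5.2; next 4.6)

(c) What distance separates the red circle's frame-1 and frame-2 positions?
3.7

The red circle moved from (8.2, 14.5) to (7.9, 10.8), a distance of √(0.3² + 3.7²) ≈ 3.7.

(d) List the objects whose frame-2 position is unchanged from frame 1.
the pink star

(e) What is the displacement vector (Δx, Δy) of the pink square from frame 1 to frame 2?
(-1.1, 2.6)

The pink square was at (8.3, 1.5) in frame 1 and (7.2, 4.1) in frame 2.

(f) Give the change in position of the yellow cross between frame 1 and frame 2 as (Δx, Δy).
(-0.8, 1.7)

The yellow cross was at (11.8, 7.0) in frame 1 and (11.0, 8.7) in frame 2.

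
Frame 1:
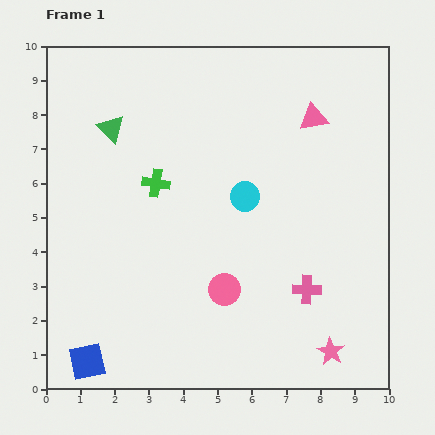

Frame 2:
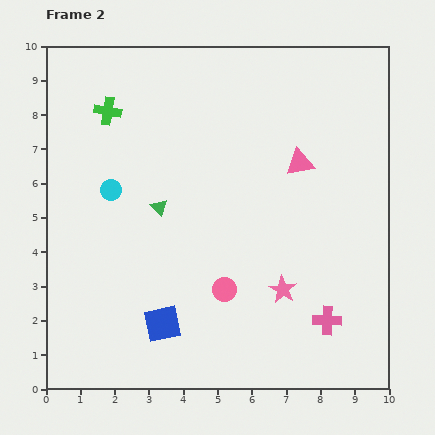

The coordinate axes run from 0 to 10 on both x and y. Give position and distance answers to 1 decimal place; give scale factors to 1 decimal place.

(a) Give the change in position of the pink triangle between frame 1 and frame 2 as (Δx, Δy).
(-0.4, -1.3)

The pink triangle was at (7.8, 7.9) in frame 1 and (7.4, 6.6) in frame 2.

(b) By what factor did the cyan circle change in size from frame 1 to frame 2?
0.7×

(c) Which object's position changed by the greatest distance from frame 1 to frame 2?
the cyan circle

(moved 3.9; next 2.7)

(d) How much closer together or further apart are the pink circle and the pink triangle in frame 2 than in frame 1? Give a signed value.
-1.3

Distance in frame 1: 5.6. Distance in frame 2: 4.3.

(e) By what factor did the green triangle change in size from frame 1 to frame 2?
0.6×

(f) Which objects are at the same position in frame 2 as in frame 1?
the pink circle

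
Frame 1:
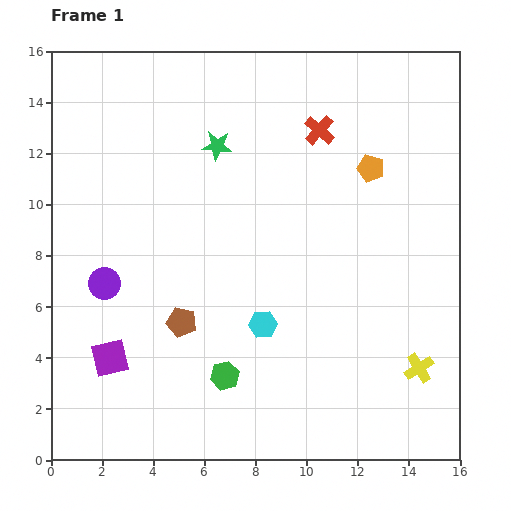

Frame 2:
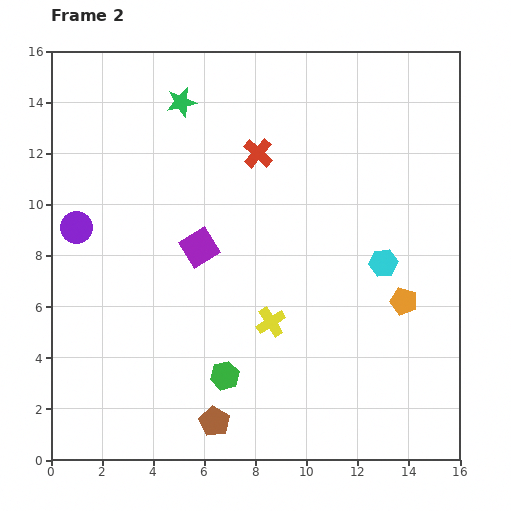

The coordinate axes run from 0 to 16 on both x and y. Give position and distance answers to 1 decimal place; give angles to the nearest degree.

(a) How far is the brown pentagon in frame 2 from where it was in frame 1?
4.1

The brown pentagon moved from (5.1, 5.4) to (6.4, 1.5), a distance of √(1.3² + 3.9²) ≈ 4.1.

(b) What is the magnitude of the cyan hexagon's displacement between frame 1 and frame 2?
5.3

The cyan hexagon moved from (8.3, 5.3) to (13.0, 7.7), a distance of √(4.7² + 2.4²) ≈ 5.3.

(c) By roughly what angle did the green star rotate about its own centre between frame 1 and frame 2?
20° counter-clockwise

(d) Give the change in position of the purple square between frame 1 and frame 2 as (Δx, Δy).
(3.5, 4.3)

The purple square was at (2.3, 4.0) in frame 1 and (5.8, 8.3) in frame 2.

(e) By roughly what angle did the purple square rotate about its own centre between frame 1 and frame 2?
19° counter-clockwise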